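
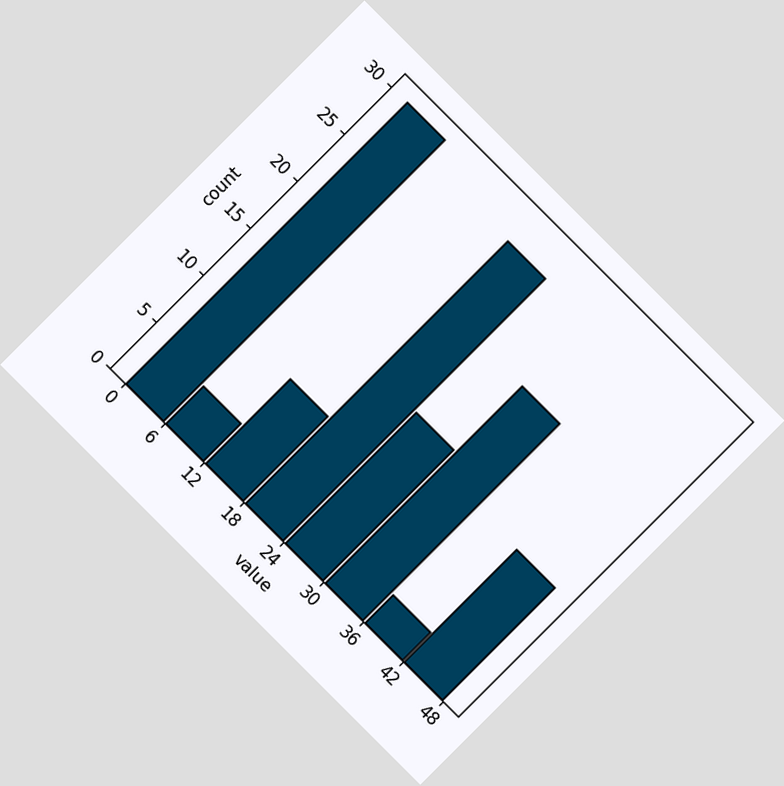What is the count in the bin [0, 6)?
30

The chart is tilted about 45° clockwise. The [0, 6) bin has height 30.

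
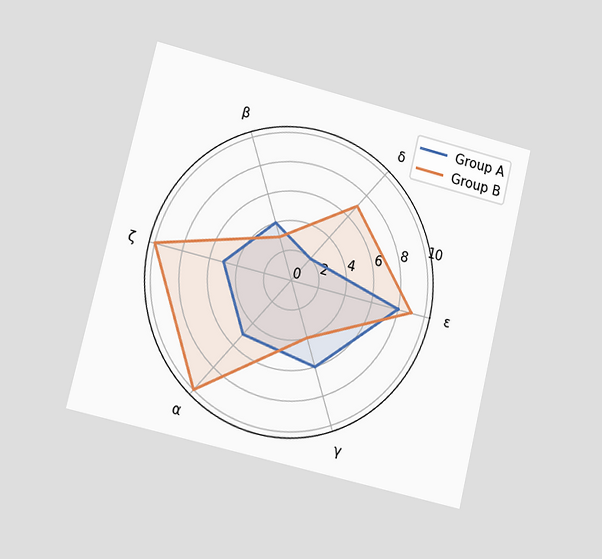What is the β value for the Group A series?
4

The chart is tilted about 14° clockwise and viewed at a slight angle. On the β axis, Group A reaches 4.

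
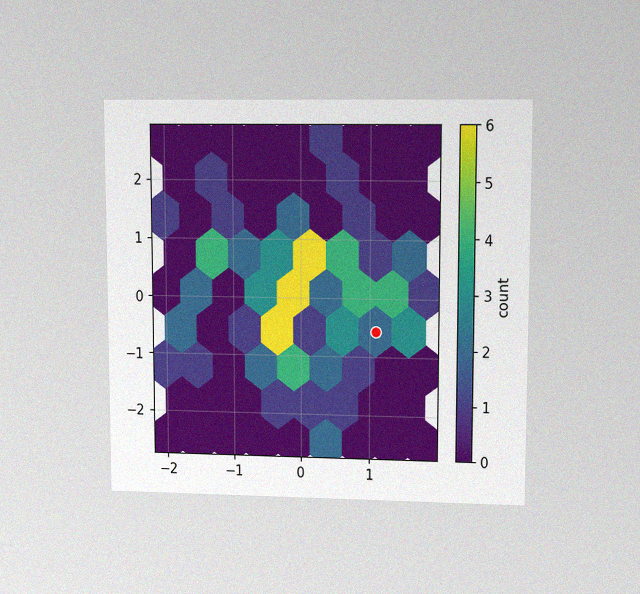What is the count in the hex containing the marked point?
2

The chart is viewed at a slight angle, with some photo noise. The marked hex reads 2 on the colorbar.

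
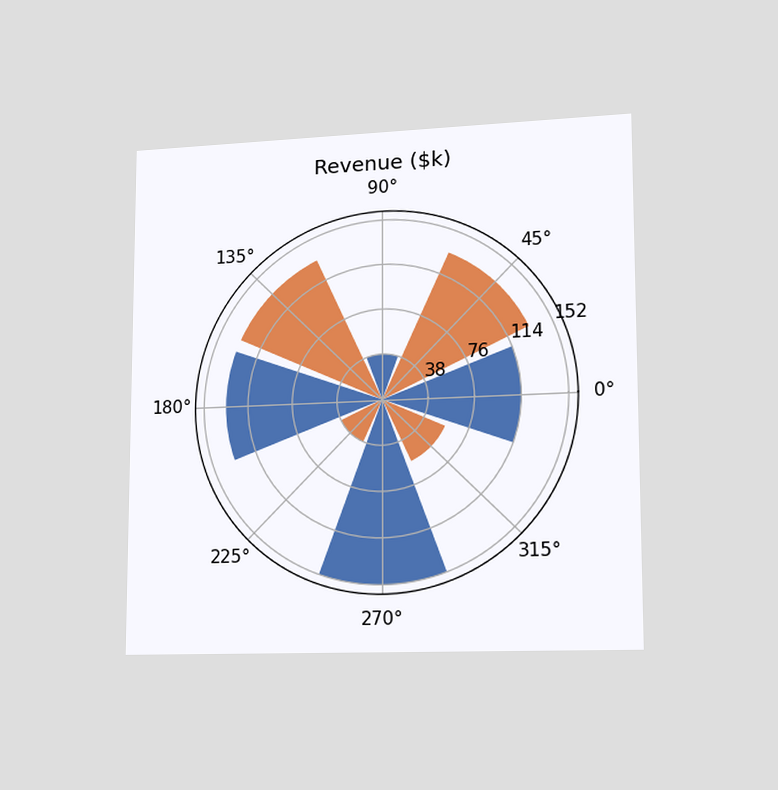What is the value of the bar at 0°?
The chart is viewed slightly from the right. The bar at 0° reaches $114k on the radial axis.

$114k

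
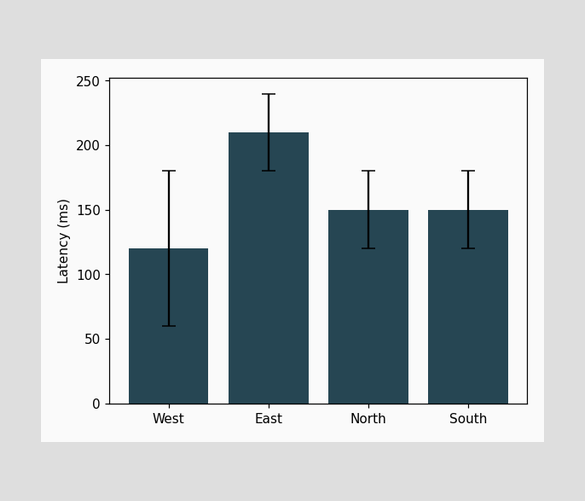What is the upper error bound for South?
180ms

The South bar's upper whisker reaches 180ms.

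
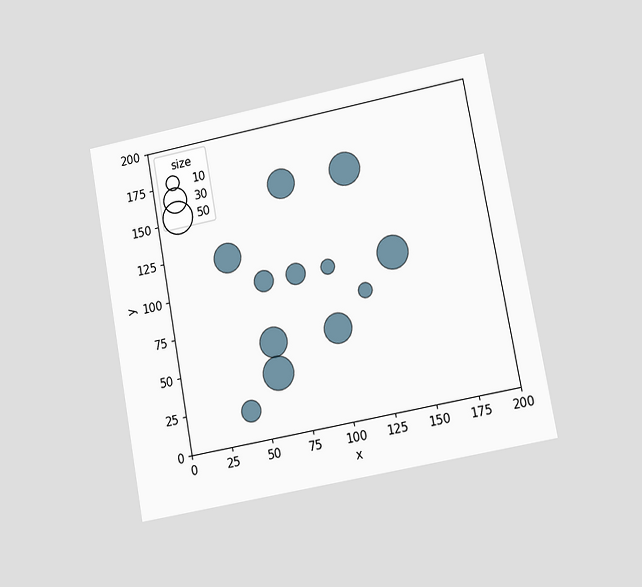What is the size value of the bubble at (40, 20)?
20

The chart is tilted about 10° counter-clockwise and viewed at a slight angle. Matching the bubble at (40, 20) against the size legend gives 20.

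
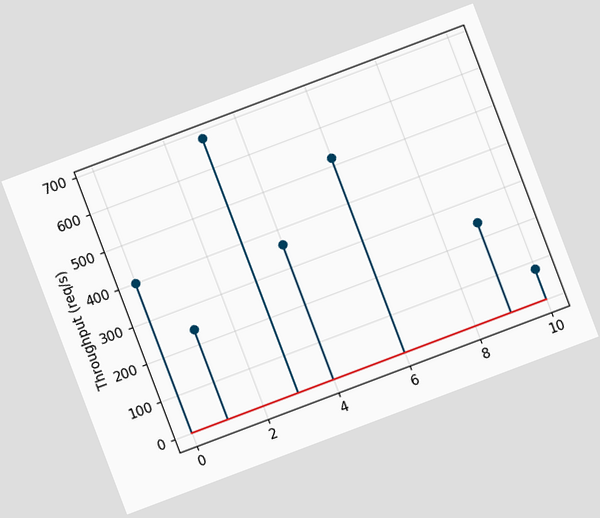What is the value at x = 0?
The chart is tilted about 21° counter-clockwise. The stem at x=0 reaches 400req/s.

400req/s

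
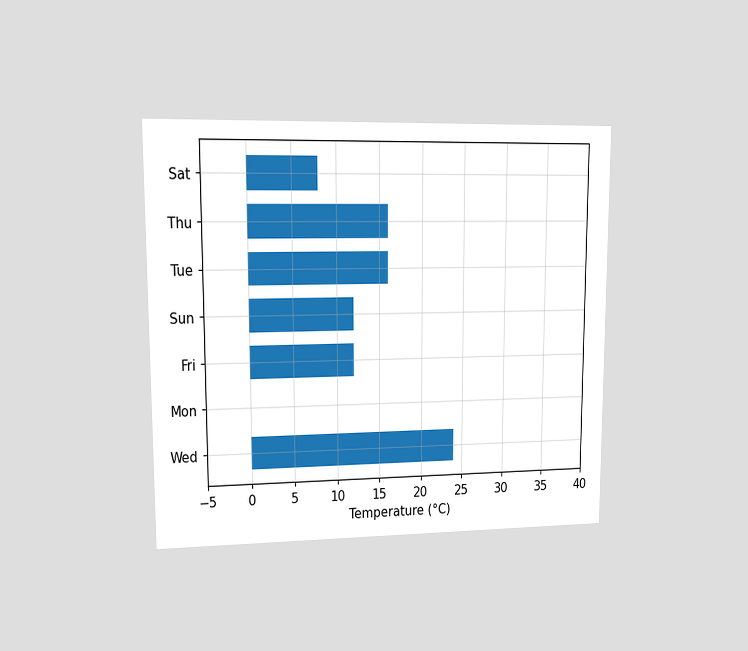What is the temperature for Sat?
The chart is viewed at a slight angle. Reading along the chart's x-axis, the Sat bar reaches 8°C.

8°C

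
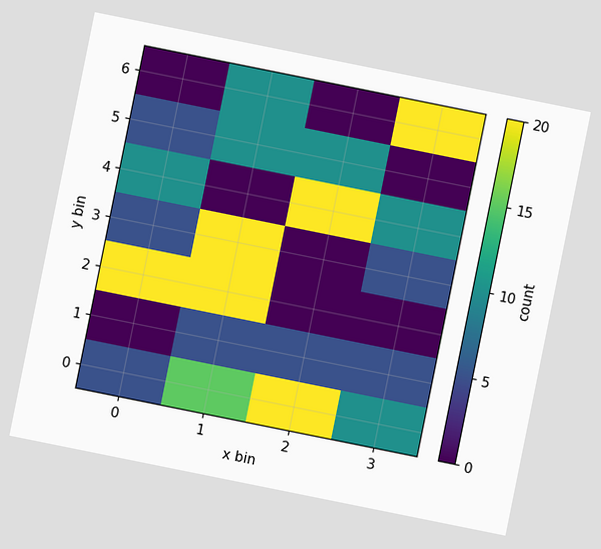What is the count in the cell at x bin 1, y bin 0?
The chart is tilted about 11° clockwise. Matching the cell (1, 0) against the colorbar gives 15.

15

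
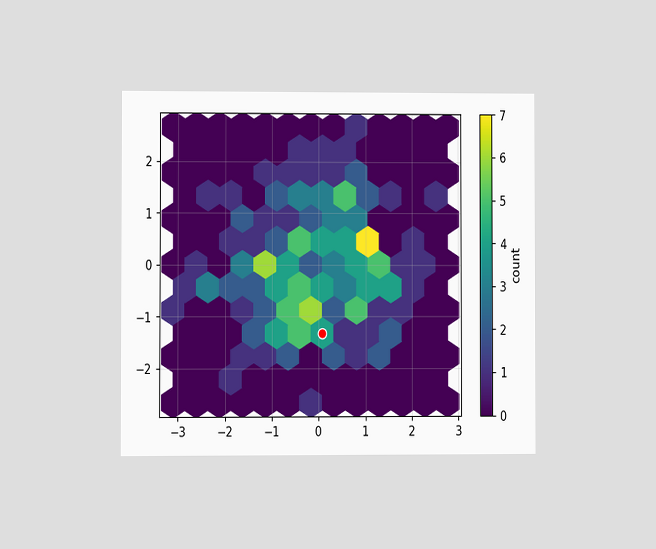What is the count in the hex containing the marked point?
4

The chart is viewed at a slight angle. The marked hex reads 4 on the colorbar.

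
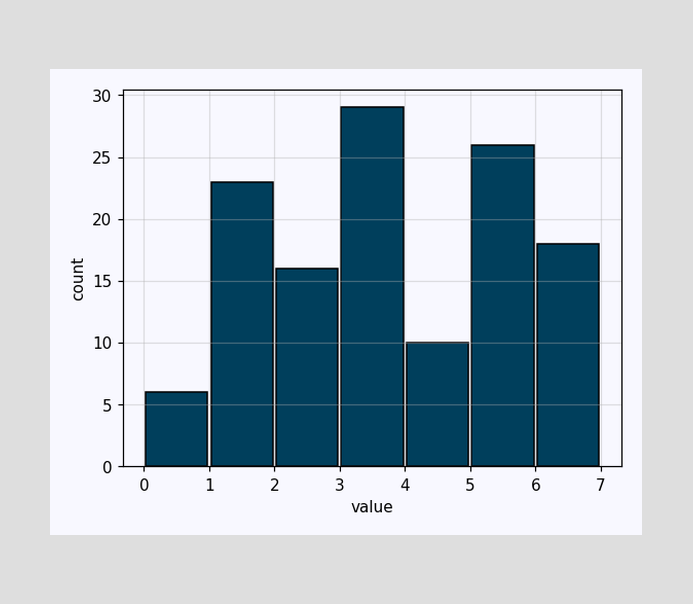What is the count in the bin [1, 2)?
23

The [1, 2) bin has height 23.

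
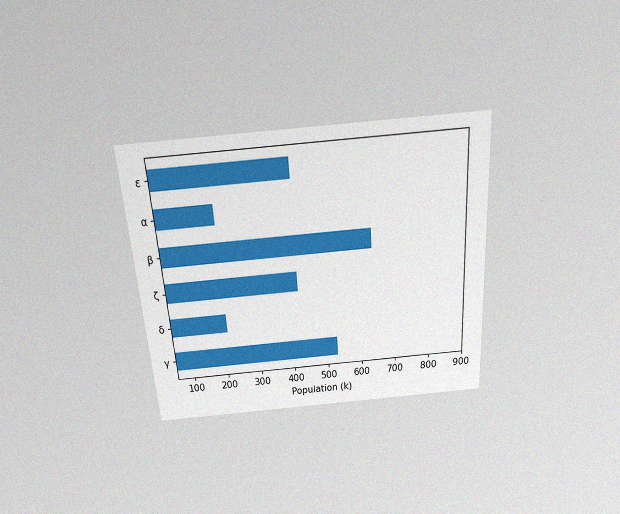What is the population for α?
212k

The chart is tilted about 4° counter-clockwise and viewed slightly from above, with some photo noise. Reading along the chart's x-axis, the α bar reaches 212k.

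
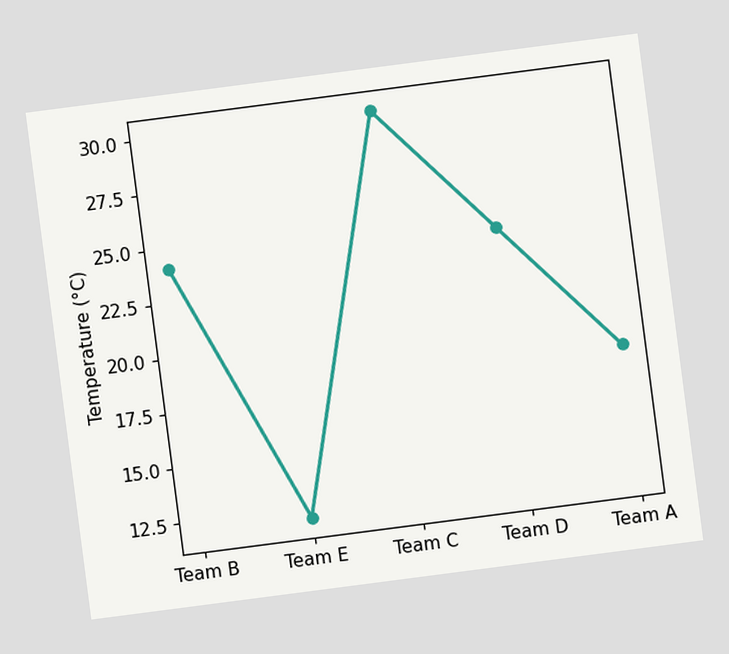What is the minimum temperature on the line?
12°C

The chart is tilted about 7° counter-clockwise. The lowest point is at Team E, and reading across to the y-axis gives 12°C.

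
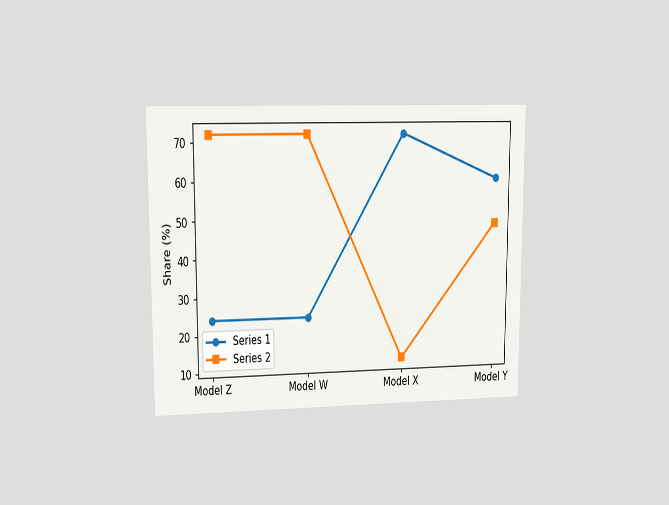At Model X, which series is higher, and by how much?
Series 1, by 60%

The chart is viewed at a slight angle. At Model X, Series 1 sits above the other line by 60%.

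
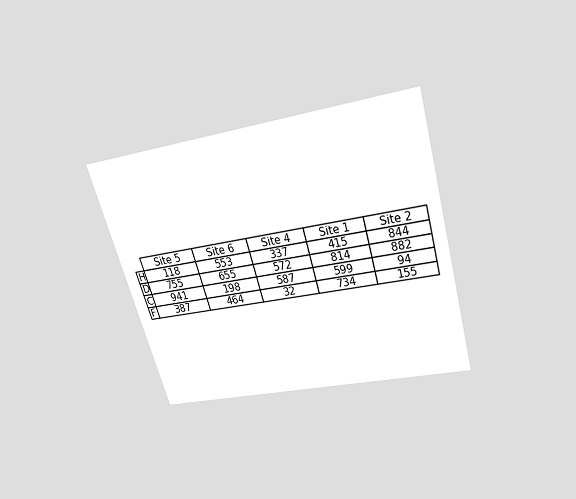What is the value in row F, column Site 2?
The chart is tilted about 16° counter-clockwise and viewed slightly from above. The (F, Site 2) cell reads 155.

155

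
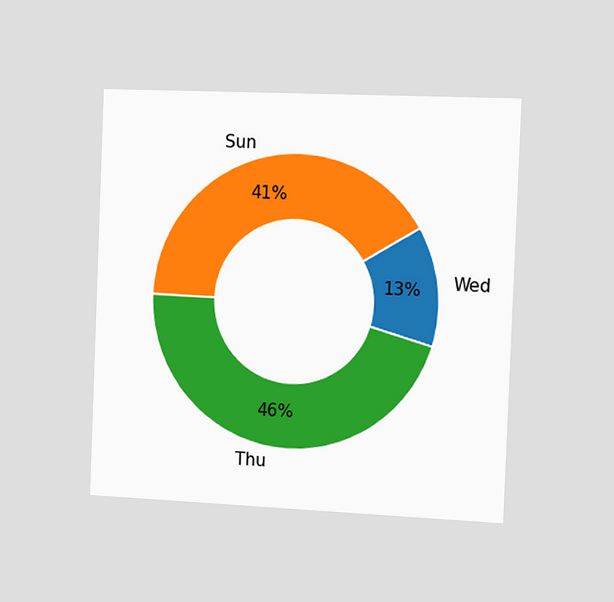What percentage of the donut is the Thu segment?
46%

The chart is tilted about 2° clockwise and viewed slightly from the right. The Thu segment takes up 46% of the ring.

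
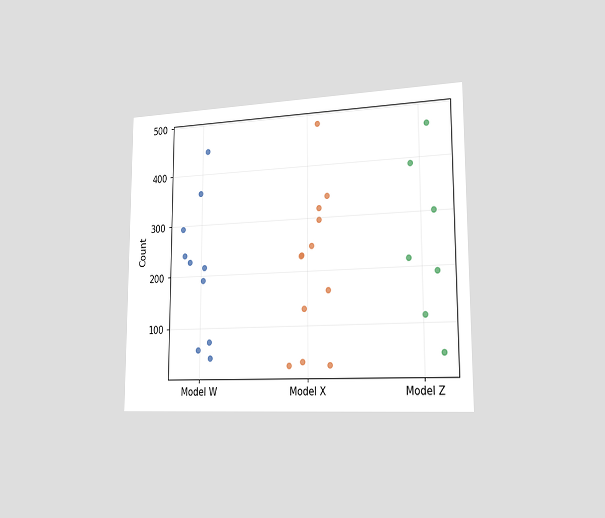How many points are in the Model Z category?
7

The chart is viewed slightly from the right. Counting the markers in the Model Z column gives 7.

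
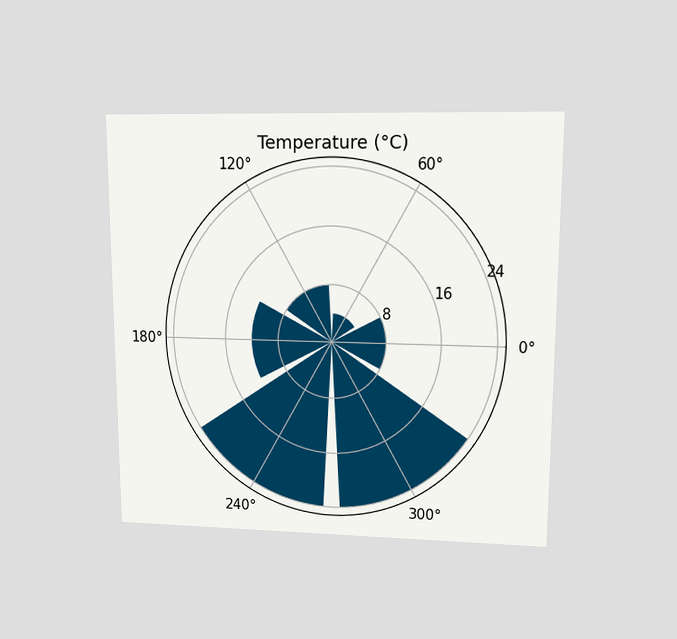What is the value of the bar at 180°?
The chart is viewed at a slight angle. The bar at 180° reaches 12°C on the radial axis.

12°C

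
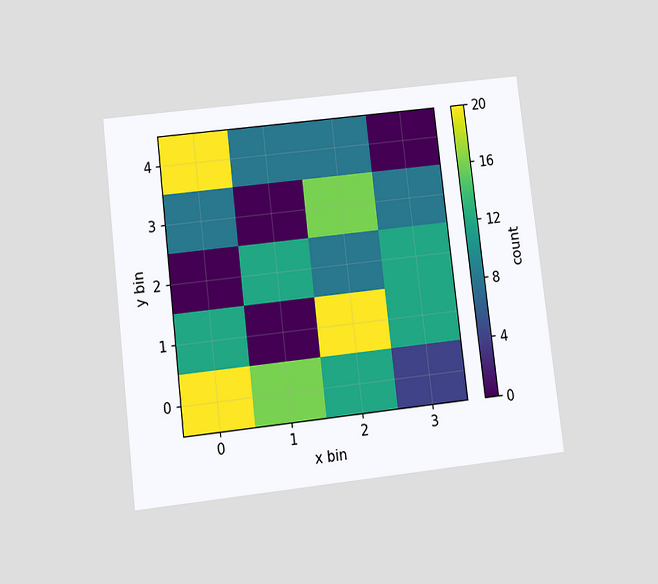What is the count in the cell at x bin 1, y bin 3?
0

The chart is tilted about 7° counter-clockwise and viewed slightly from below. Matching the cell (1, 3) against the colorbar gives 0.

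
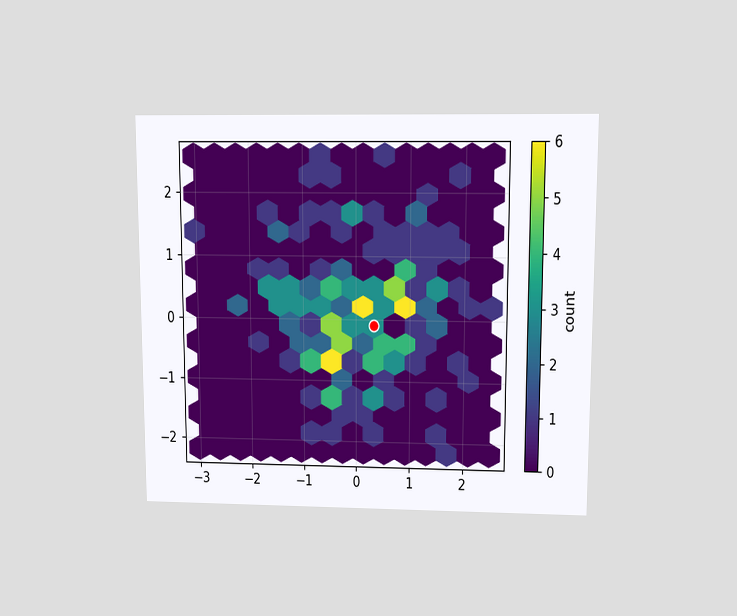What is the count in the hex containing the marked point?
3

The chart is viewed slightly from above. The marked hex reads 3 on the colorbar.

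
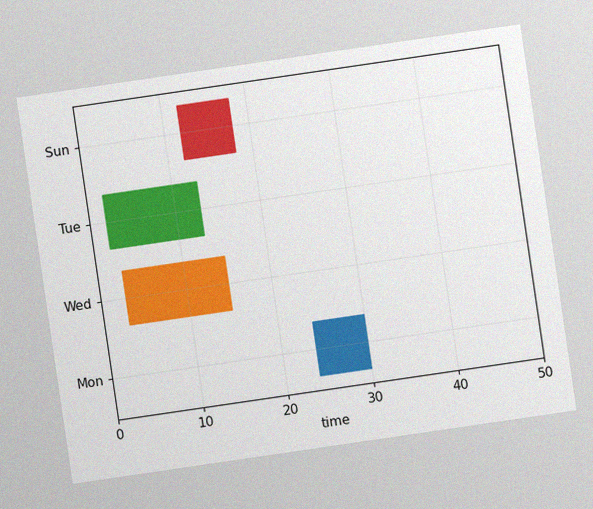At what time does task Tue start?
2

The chart is tilted about 8° counter-clockwise, with some photo noise. The Tue bar begins at t=2.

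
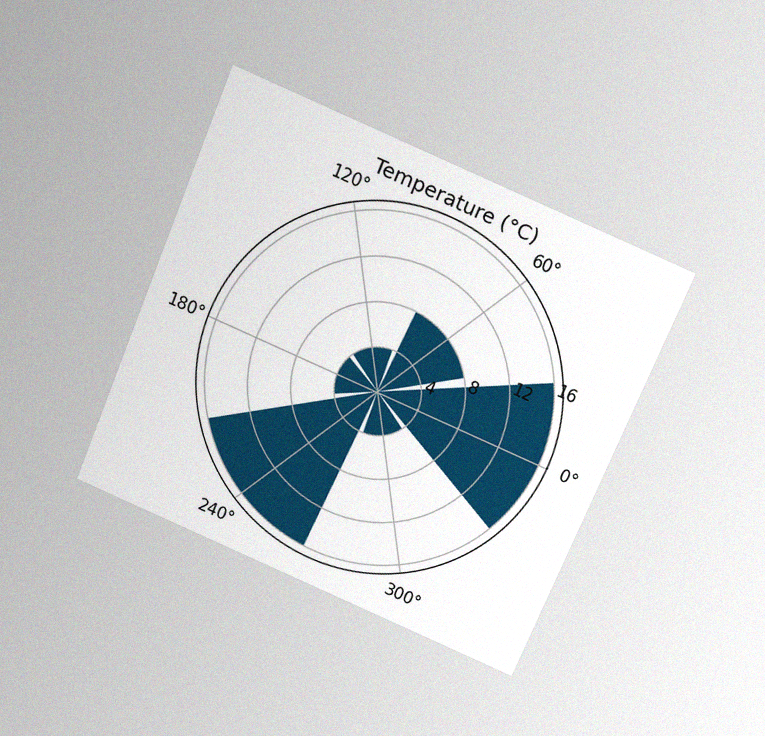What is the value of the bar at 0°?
The chart is tilted about 23° clockwise and viewed slightly from above, with some photo noise. The bar at 0° reaches 16°C on the radial axis.

16°C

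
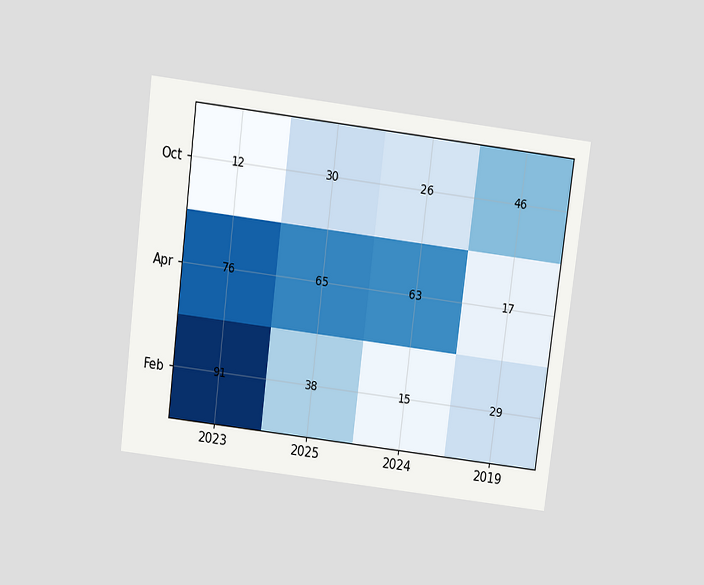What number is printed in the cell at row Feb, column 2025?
The chart is tilted about 7° clockwise and viewed slightly from above. The (Feb, 2025) cell reads 38.

38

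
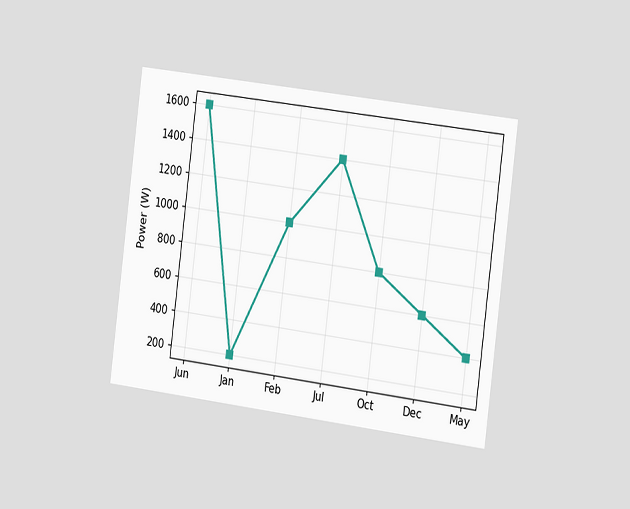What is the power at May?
400W

The chart is tilted about 7° clockwise and viewed slightly from the right. At May, the line is at 400W.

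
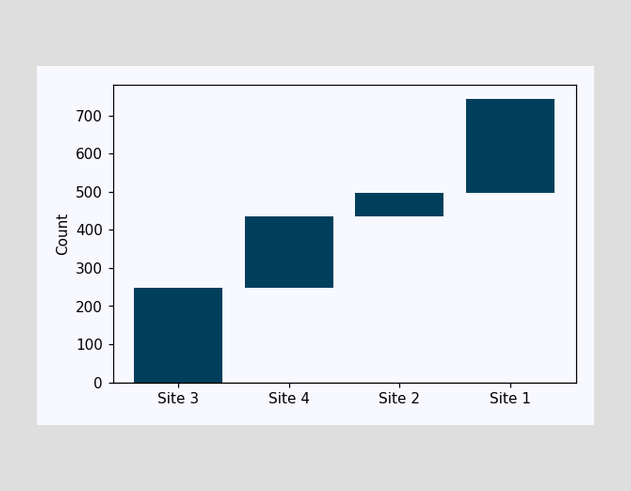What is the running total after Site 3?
248

After Site 3 the running total reaches 248.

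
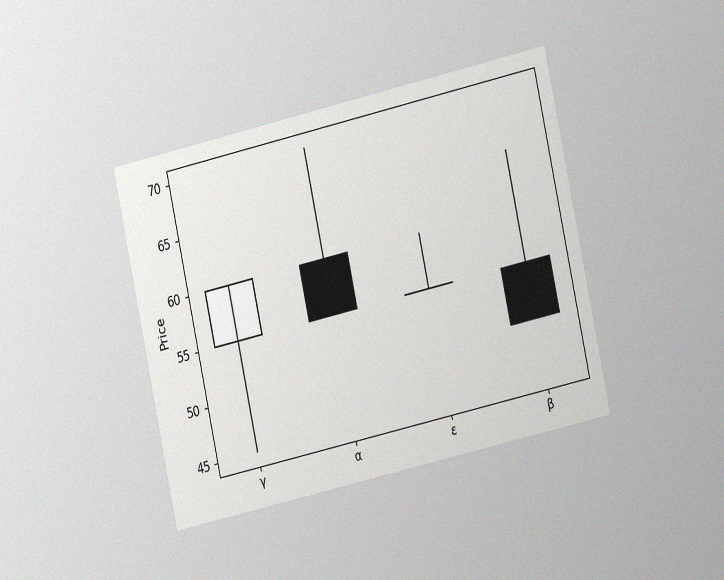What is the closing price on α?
55

The chart is tilted about 12° counter-clockwise and viewed at a slight angle, with some photo noise. The α candle closes at 55.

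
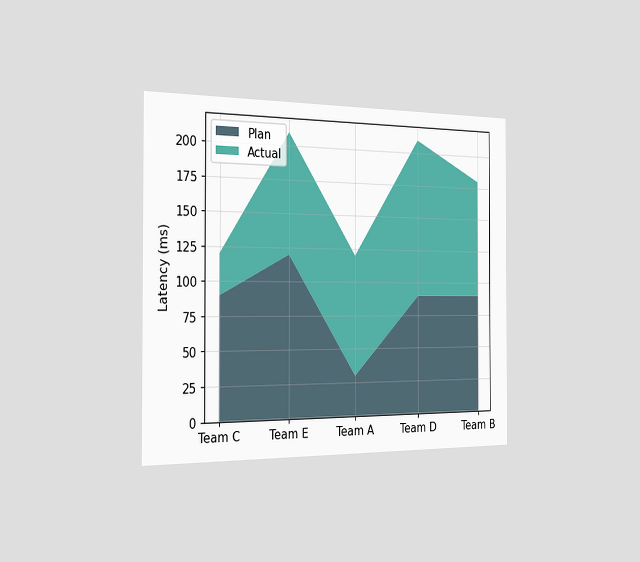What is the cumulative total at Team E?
210ms

The chart is viewed slightly from the left. The stacked total at Team E reaches 210ms.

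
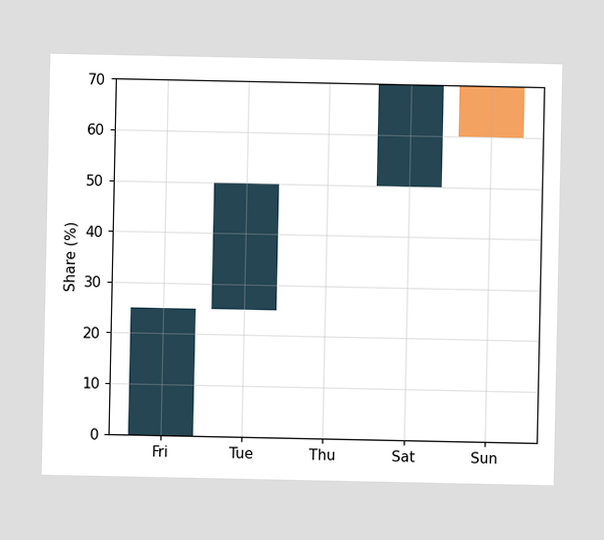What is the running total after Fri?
25%

After Fri the running total reaches 25%.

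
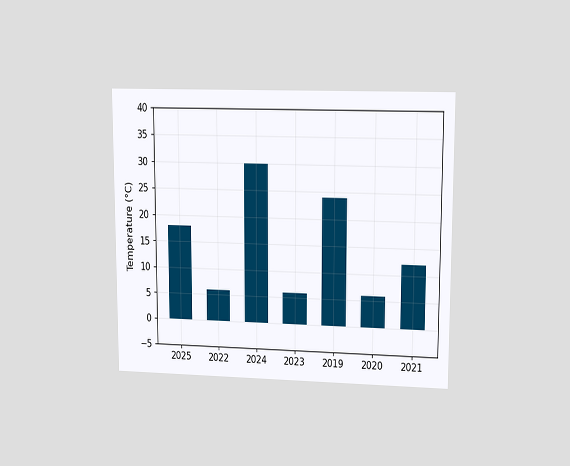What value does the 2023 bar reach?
The chart is viewed at a slight angle. Reading along the chart's y-axis, the 2023 bar reaches 6°C.

6°C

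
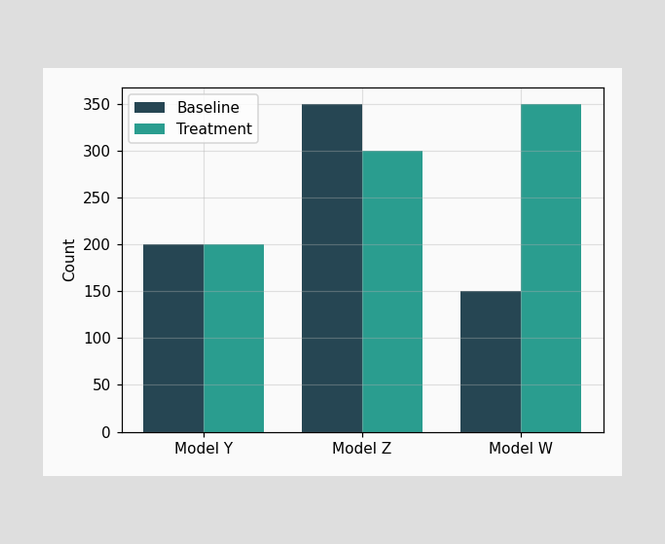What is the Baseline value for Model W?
The Baseline bar at Model W reaches 150 on the y-axis.

150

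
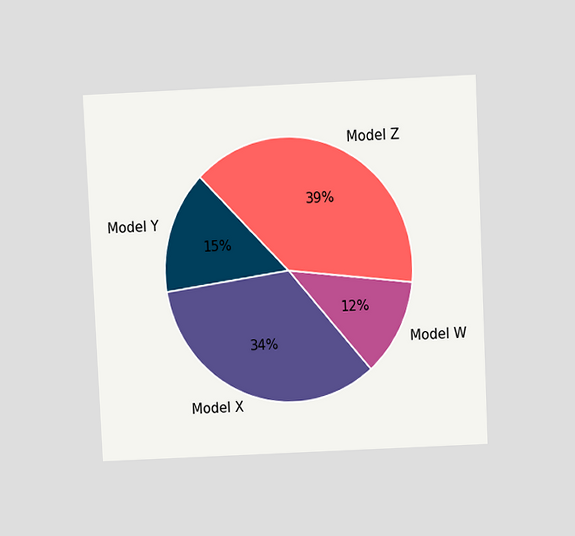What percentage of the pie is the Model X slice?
The chart is tilted about 3° counter-clockwise and viewed slightly from above. The Model X slice takes up 34% of the pie.

34%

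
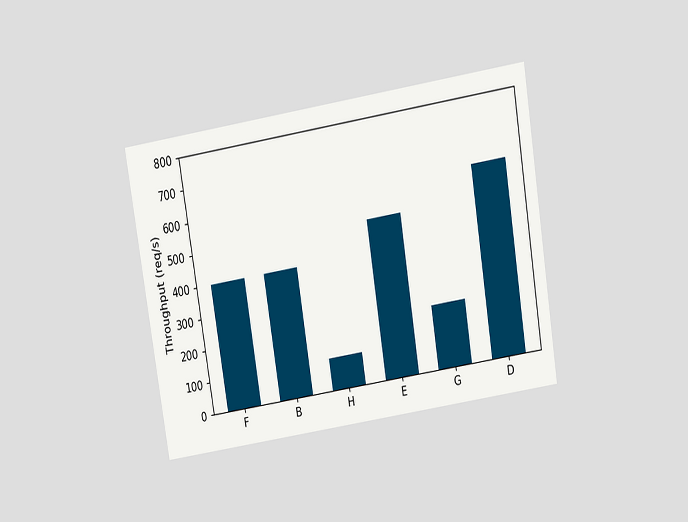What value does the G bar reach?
The chart is tilted about 9° counter-clockwise and viewed slightly from above. Reading along the chart's y-axis, the G bar reaches 200req/s.

200req/s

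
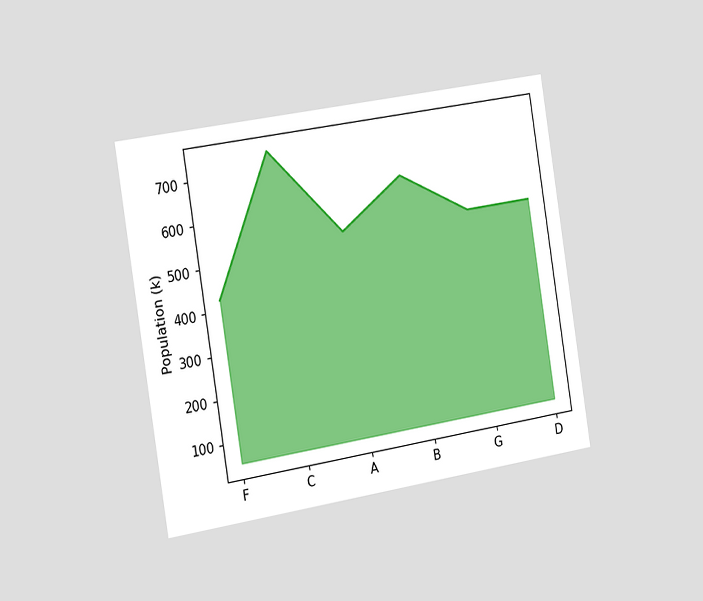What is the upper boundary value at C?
742k

The chart is tilted about 9° counter-clockwise and viewed slightly from the left. At C the upper boundary is at 742k.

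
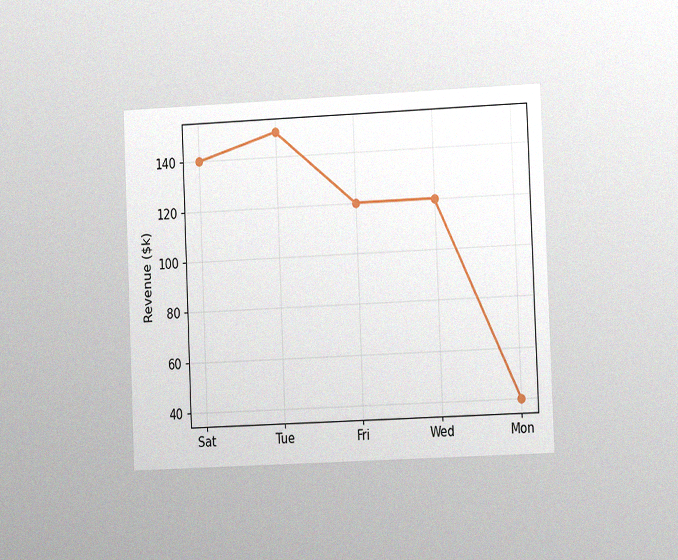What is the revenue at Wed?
$120k

The chart is tilted about 2° counter-clockwise and viewed slightly from the right, with some photo noise. At Wed, the line is at $120k.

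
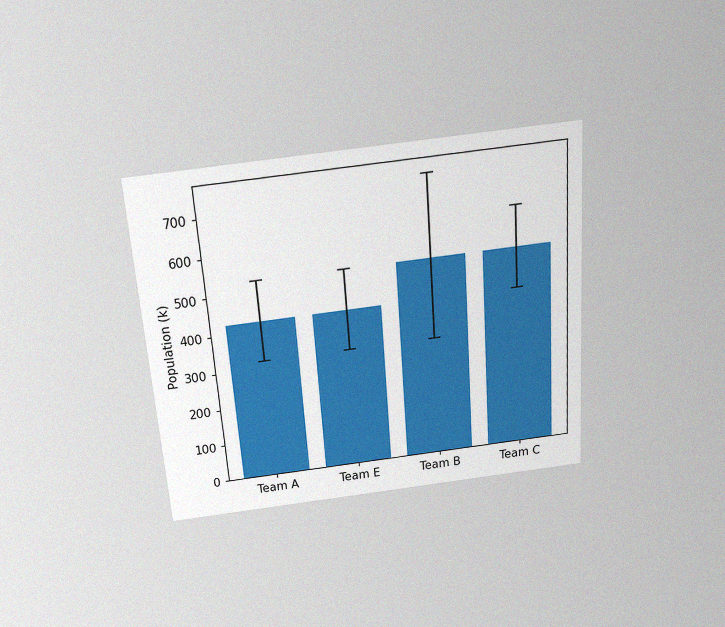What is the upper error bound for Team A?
The chart is tilted about 4° counter-clockwise and viewed slightly from above, with some photo noise. The Team A bar's upper whisker reaches 530k.

530k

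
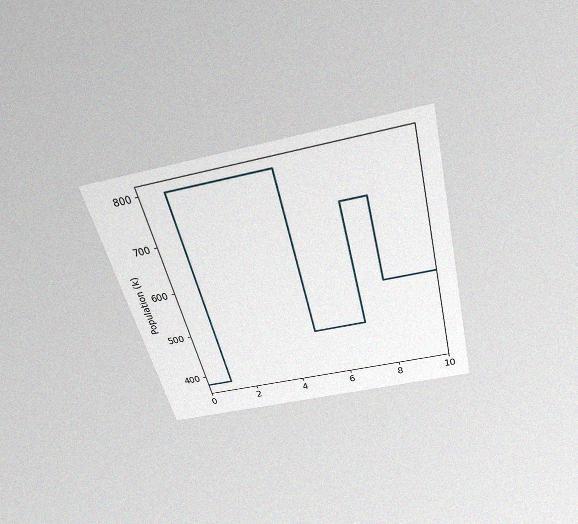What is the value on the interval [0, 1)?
378k

The chart is tilted about 14° counter-clockwise and viewed slightly from above, with some photo noise. On [0, 1) the step sits at 378k.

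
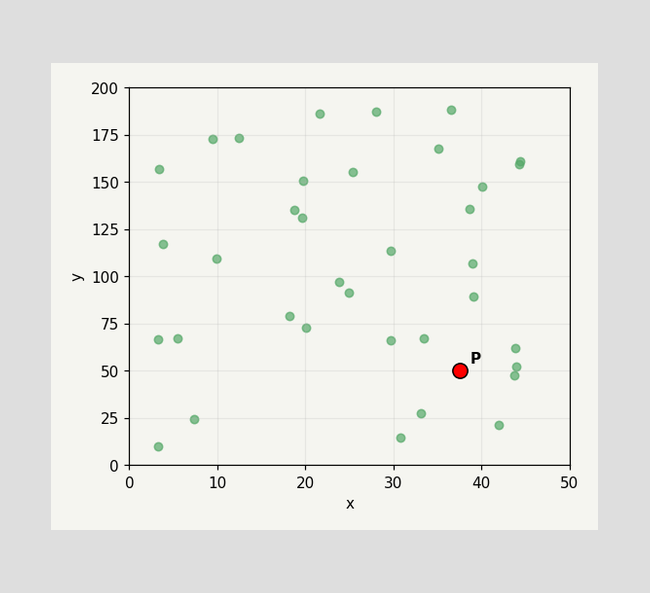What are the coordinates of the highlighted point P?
Following the gridlines from P to each axis, P sits at (37.5, 50).

(37.5, 50)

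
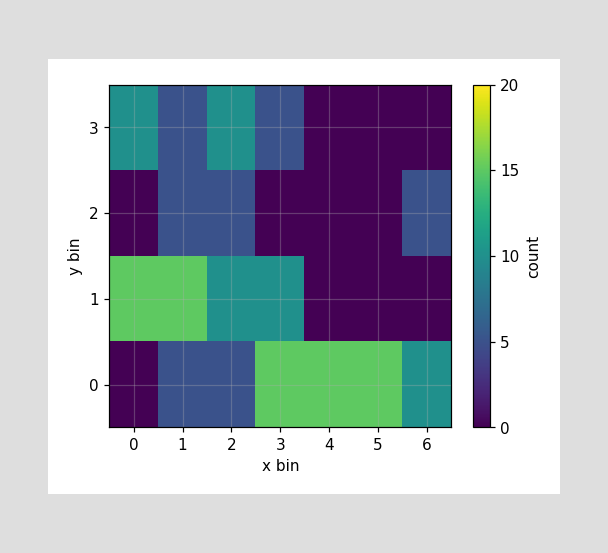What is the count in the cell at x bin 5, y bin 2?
0

Matching the cell (5, 2) against the colorbar gives 0.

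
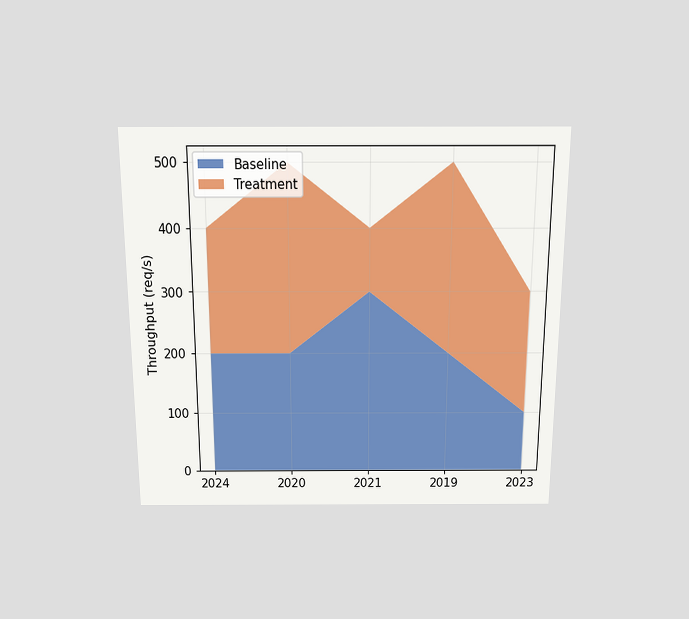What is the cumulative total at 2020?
The chart is viewed slightly from above. The stacked total at 2020 reaches 500req/s.

500req/s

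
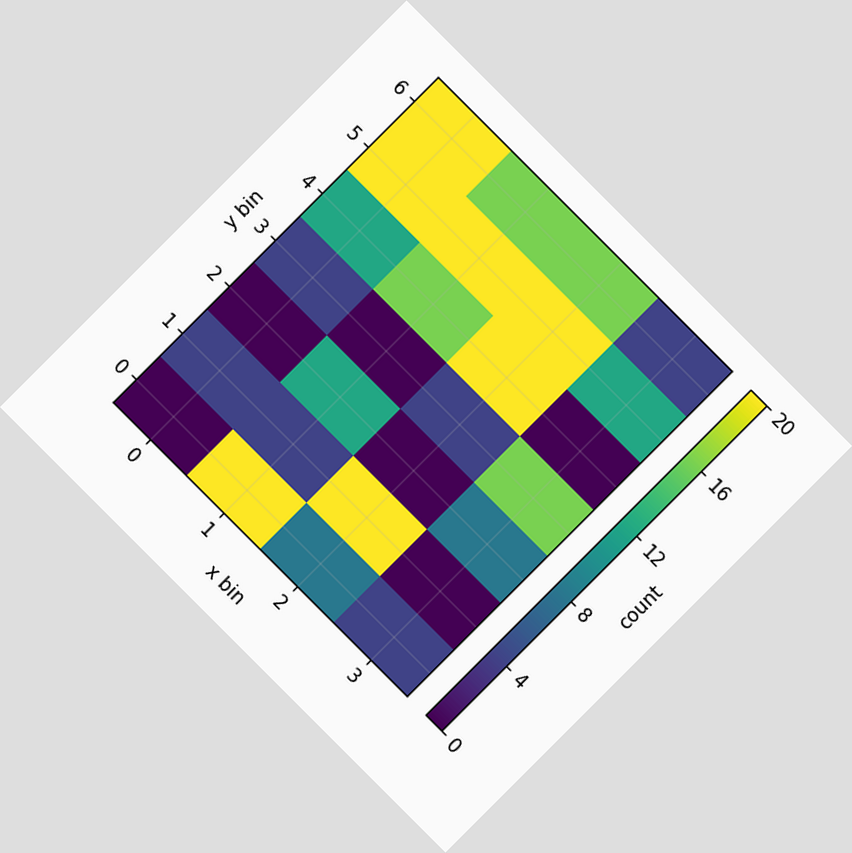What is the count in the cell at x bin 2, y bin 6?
16

The chart is tilted about 45° clockwise. Matching the cell (2, 6) against the colorbar gives 16.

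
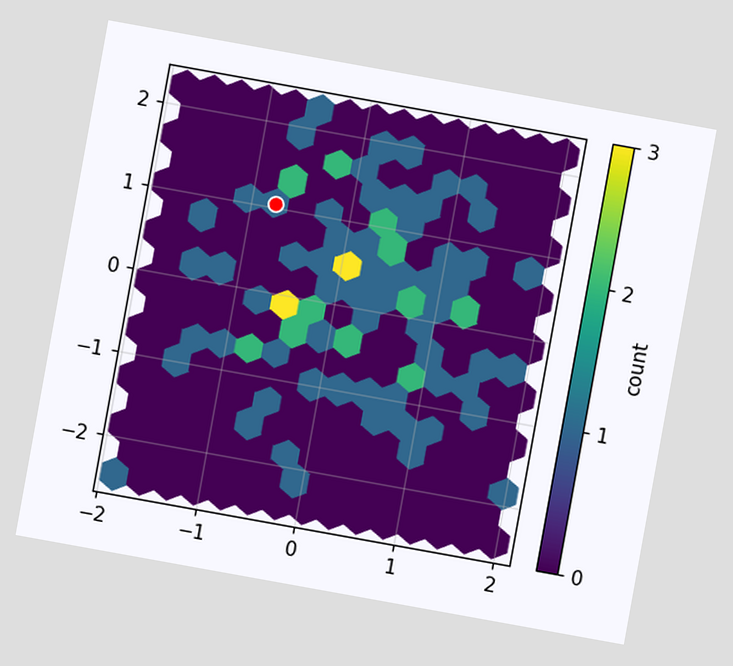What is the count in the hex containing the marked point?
1

The chart is tilted about 10° clockwise. The marked hex reads 1 on the colorbar.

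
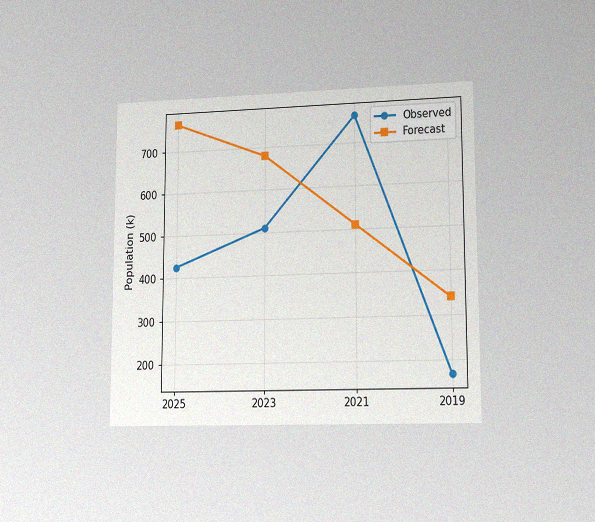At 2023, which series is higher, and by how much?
The chart is viewed at a slight angle, with some photo noise. At 2023, Forecast sits above the other line by 170k.

Forecast, by 170k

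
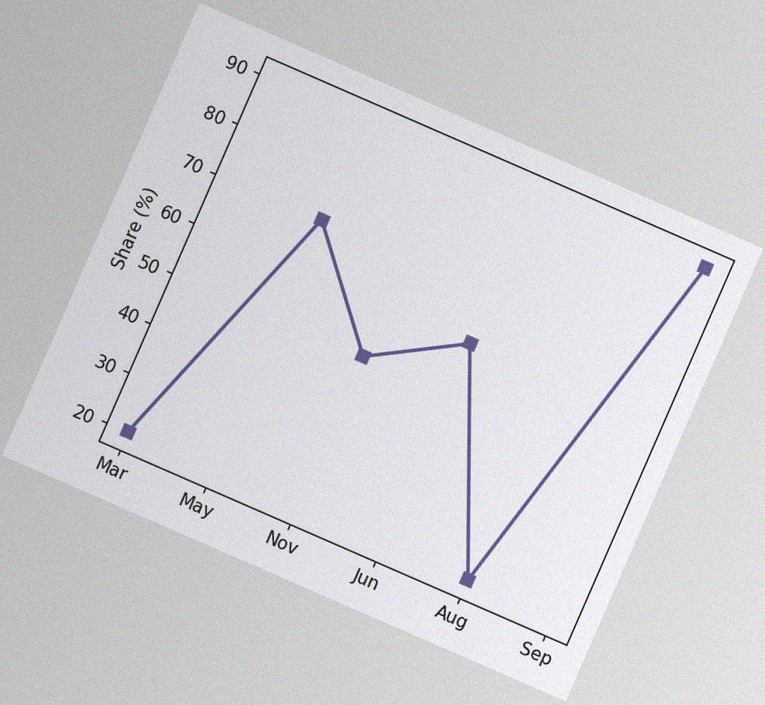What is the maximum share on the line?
90%

The chart is tilted about 24° clockwise, with some photo noise. The highest point is at Sep, and reading across to the y-axis gives 90%.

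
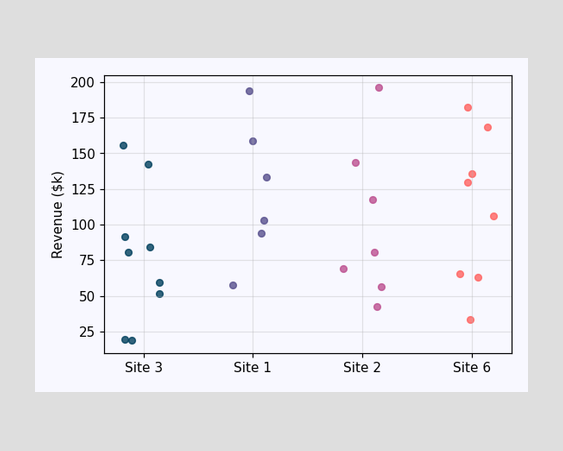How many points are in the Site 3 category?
9

Counting the markers in the Site 3 column gives 9.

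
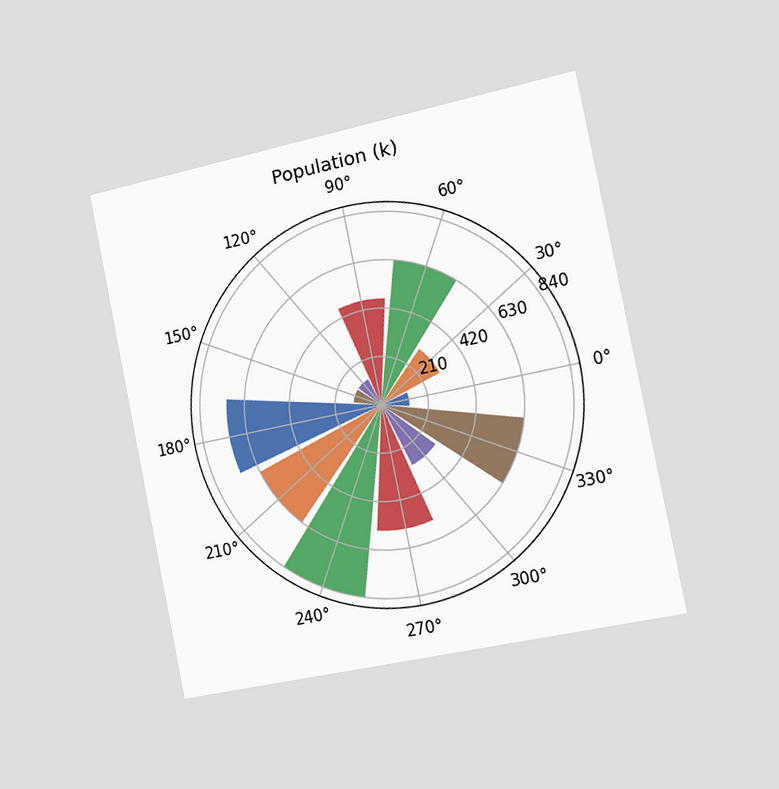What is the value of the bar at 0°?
126k

The chart is tilted about 12° counter-clockwise and viewed slightly from the right. The bar at 0° reaches 126k on the radial axis.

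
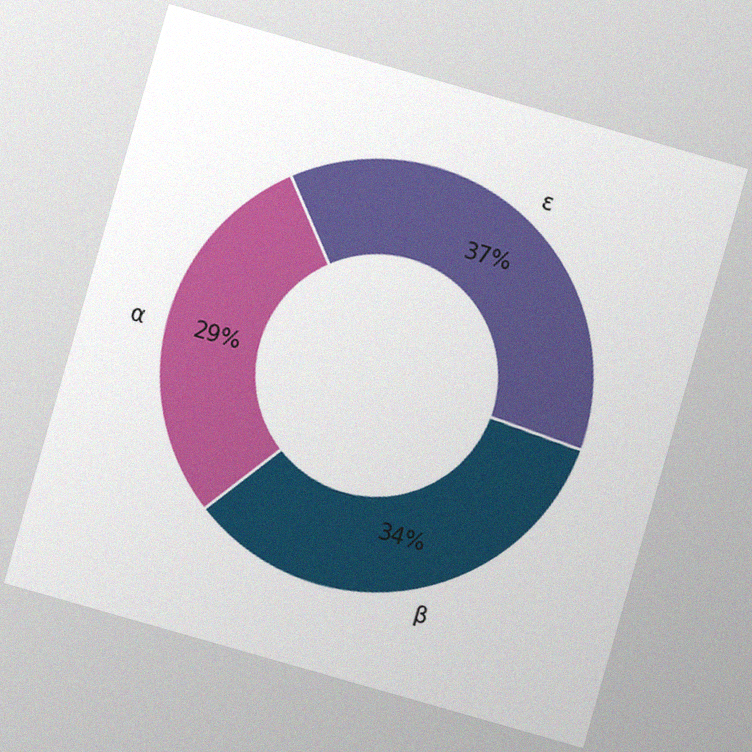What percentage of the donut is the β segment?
34%

The chart is tilted about 16° clockwise, with some photo noise. The β segment takes up 34% of the ring.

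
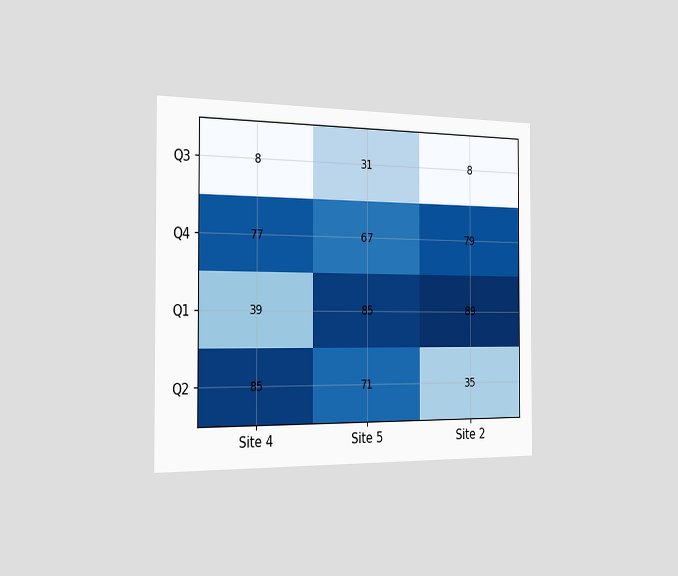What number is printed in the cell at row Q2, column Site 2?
35

The chart is viewed slightly from the left. The (Q2, Site 2) cell reads 35.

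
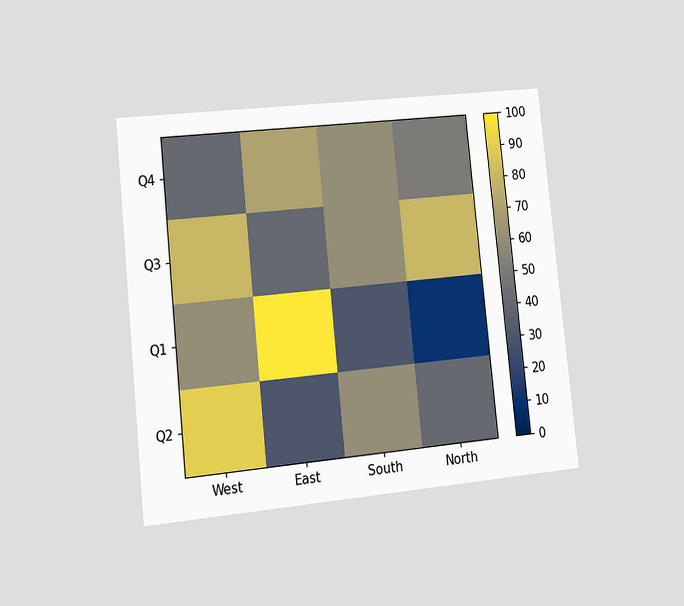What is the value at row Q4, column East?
The chart is tilted about 6° counter-clockwise and viewed at a slight angle. Matching cell (Q4, East) against the colorbar gives 70.

70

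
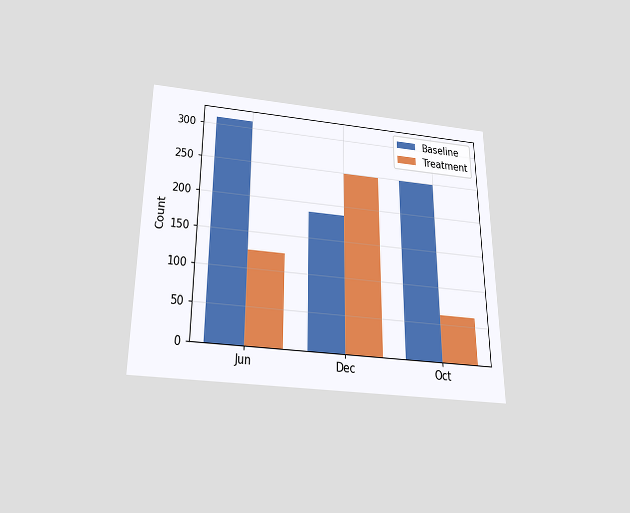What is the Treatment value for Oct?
62

The chart is viewed slightly from below. The Treatment bar at Oct reaches 62 on the y-axis.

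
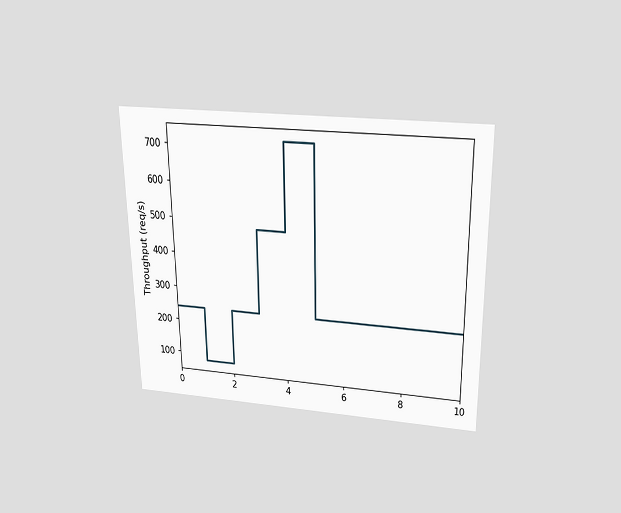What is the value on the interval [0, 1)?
240req/s

The chart is viewed slightly from above. On [0, 1) the step sits at 240req/s.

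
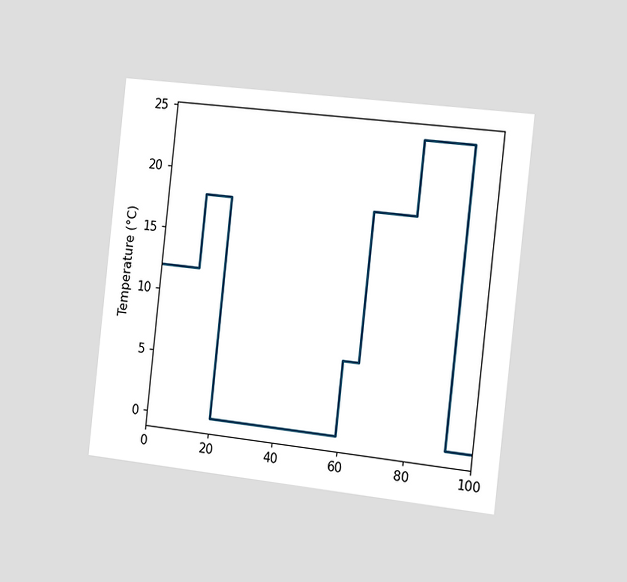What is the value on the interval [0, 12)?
12°C

The chart is tilted about 6° clockwise and viewed slightly from the right. On [0, 12) the step sits at 12°C.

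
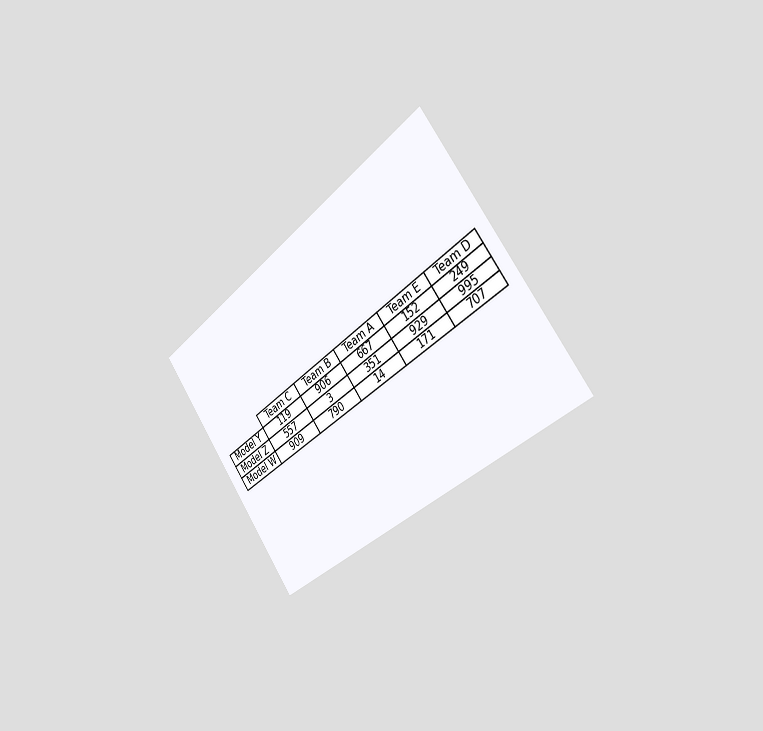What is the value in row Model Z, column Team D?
995

The chart is tilted about 37° counter-clockwise and viewed slightly from the right. The (Model Z, Team D) cell reads 995.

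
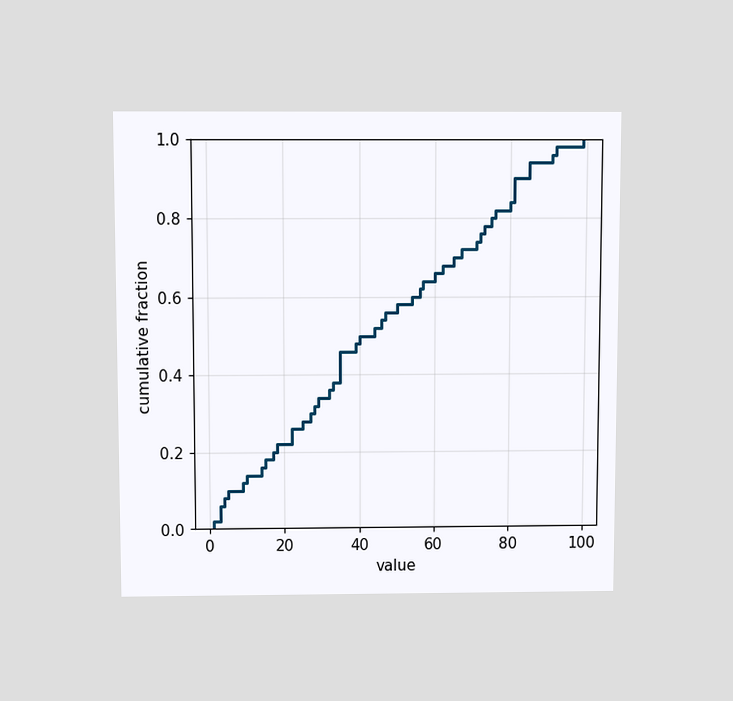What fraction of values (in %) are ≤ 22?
The chart is viewed slightly from above. At x=22 the ECDF step is at 26%.

26%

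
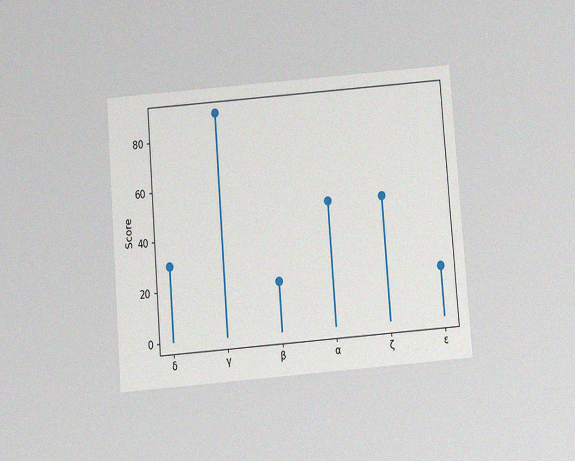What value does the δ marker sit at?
30

The chart is tilted about 5° counter-clockwise and viewed slightly from below, with some photo noise. The δ marker sits at 30.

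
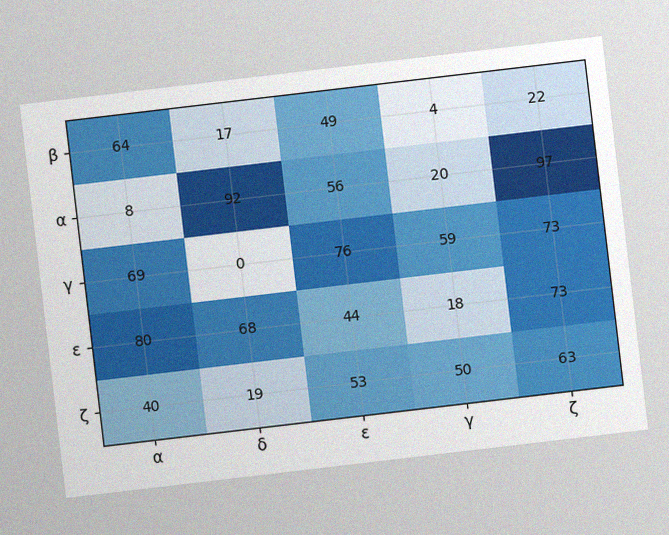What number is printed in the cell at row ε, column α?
80

The chart is tilted about 7° counter-clockwise, with some photo noise. The (ε, α) cell reads 80.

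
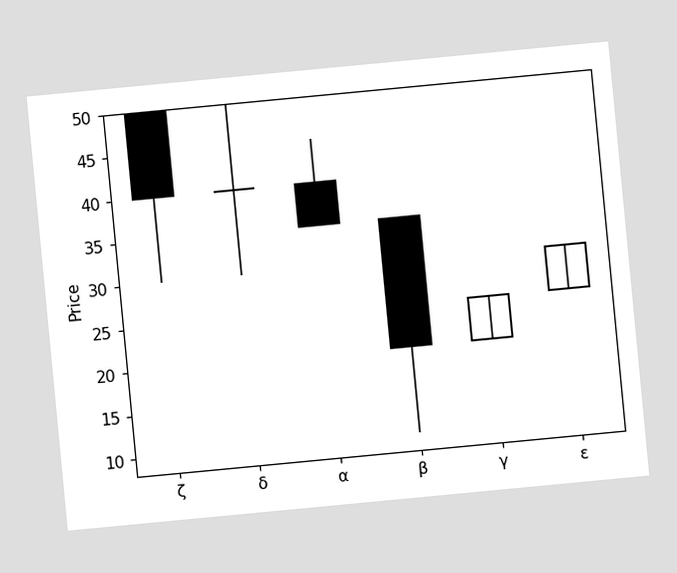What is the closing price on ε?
30

The chart is tilted about 5° counter-clockwise. The ε candle closes at 30.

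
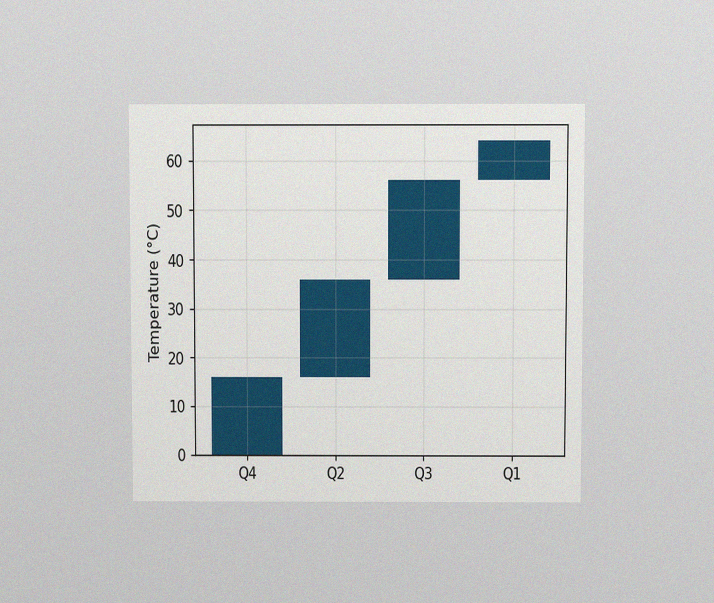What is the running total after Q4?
16°C

The chart is viewed slightly from above, with some photo noise. After Q4 the running total reaches 16°C.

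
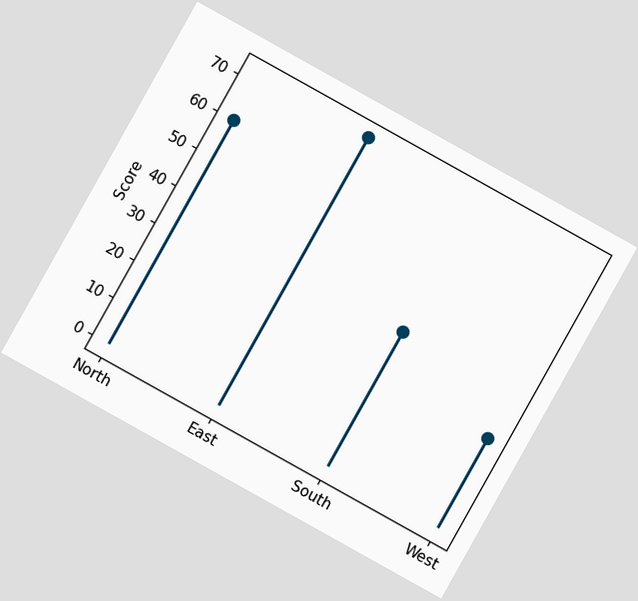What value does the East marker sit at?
72

The chart is tilted about 29° clockwise. The East marker sits at 72.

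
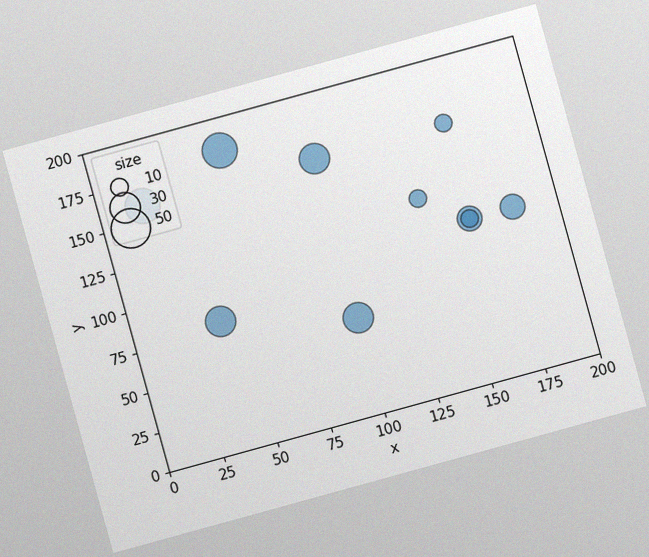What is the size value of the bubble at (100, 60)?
The chart is tilted about 15° counter-clockwise, with some photo noise. Matching the bubble at (100, 60) against the size legend gives 30.

30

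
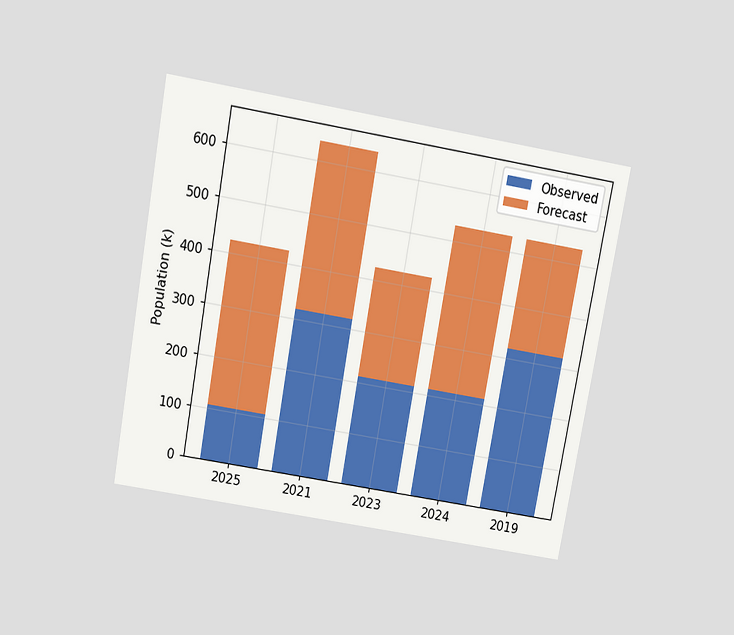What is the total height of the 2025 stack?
The chart is tilted about 10° clockwise and viewed slightly from above. The 2025 stack's top reaches 424k on the y-axis.

424k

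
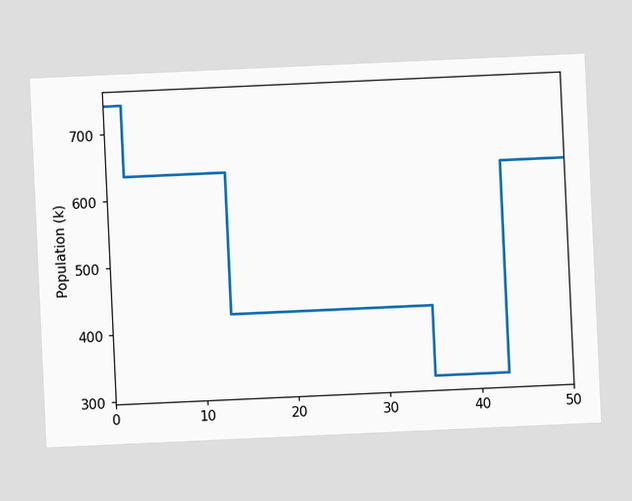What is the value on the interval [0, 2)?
742k

The chart is tilted about 3° counter-clockwise. On [0, 2) the step sits at 742k.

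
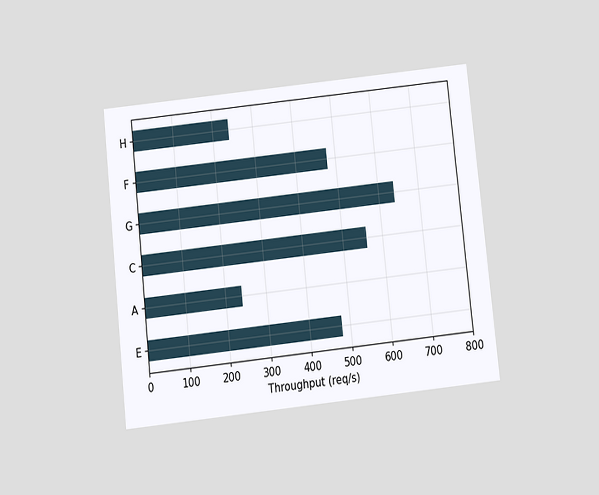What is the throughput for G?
640req/s

The chart is tilted about 6° counter-clockwise and viewed slightly from below. Reading along the chart's x-axis, the G bar reaches 640req/s.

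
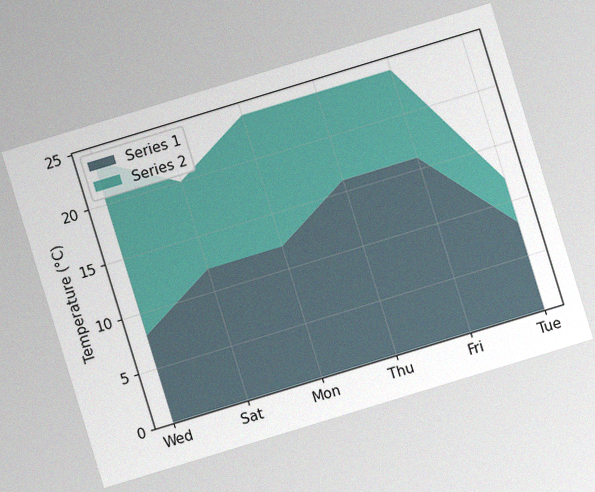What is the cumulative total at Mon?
The chart is tilted about 17° counter-clockwise, with some photo noise. The stacked total at Mon reaches 24°C.

24°C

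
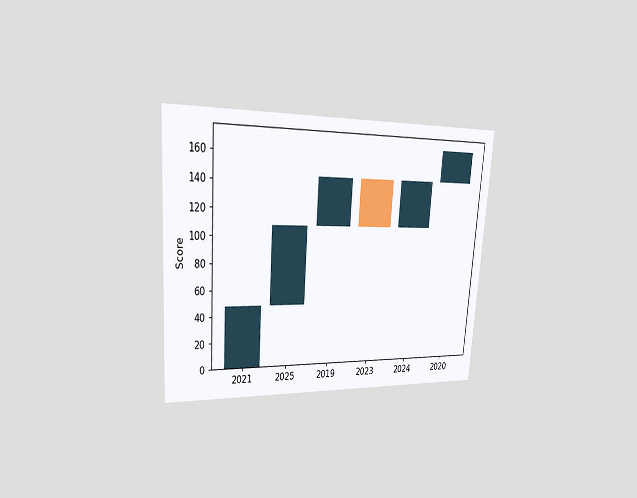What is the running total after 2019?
The chart is tilted about 4° clockwise and viewed slightly from the left. After 2019 the running total reaches 144.

144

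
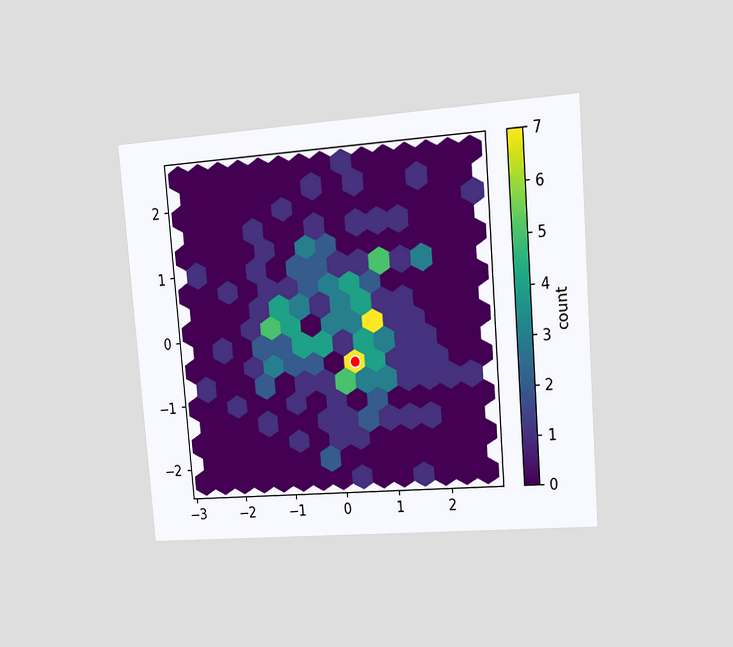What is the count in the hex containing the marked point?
7

The chart is tilted about 5° counter-clockwise and viewed at a slight angle. The marked hex reads 7 on the colorbar.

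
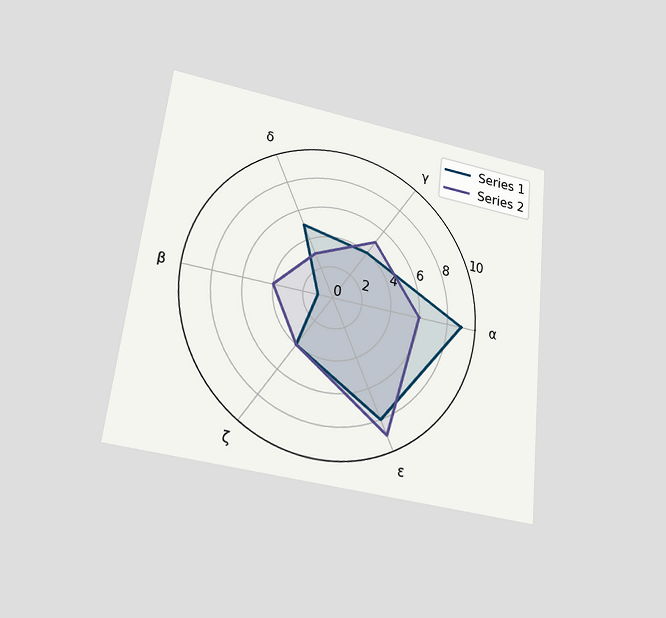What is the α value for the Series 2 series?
6

The chart is tilted about 6° clockwise and viewed slightly from below. On the α axis, Series 2 reaches 6.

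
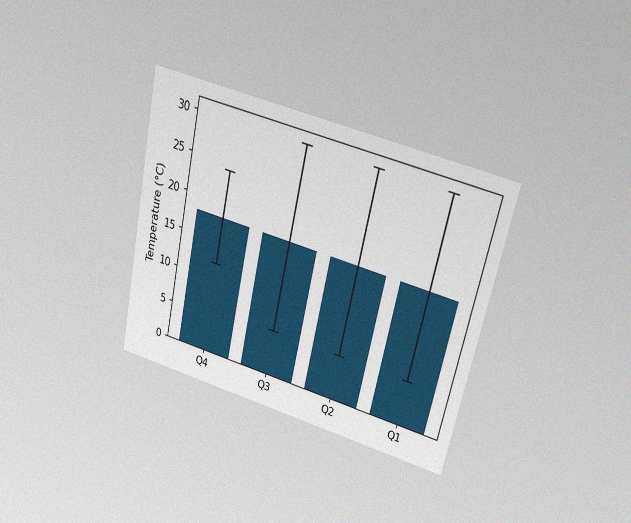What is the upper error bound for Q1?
The chart is tilted about 13° clockwise and viewed at a slight angle, with some photo noise. The Q1 bar's upper whisker reaches 30°C.

30°C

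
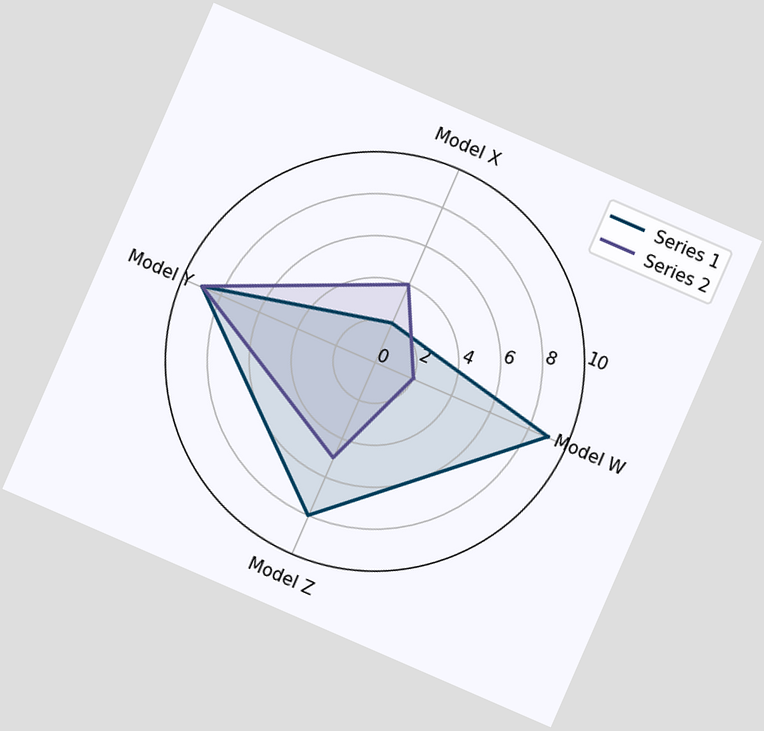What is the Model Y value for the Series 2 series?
9

The chart is tilted about 24° clockwise. On the Model Y axis, Series 2 reaches 9.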